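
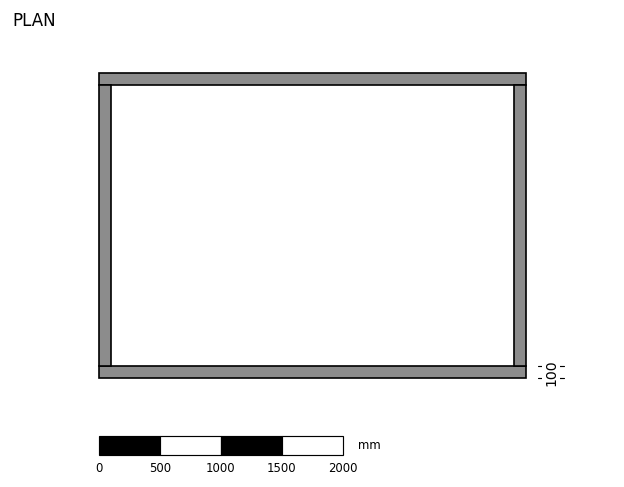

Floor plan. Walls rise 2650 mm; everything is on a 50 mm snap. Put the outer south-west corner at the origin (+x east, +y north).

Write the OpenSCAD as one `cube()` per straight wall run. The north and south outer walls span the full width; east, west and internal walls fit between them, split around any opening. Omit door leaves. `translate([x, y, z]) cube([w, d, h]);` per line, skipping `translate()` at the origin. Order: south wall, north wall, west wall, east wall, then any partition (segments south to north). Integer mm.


cube([3500, 100, 2650]);
translate([0, 2400, 0]) cube([3500, 100, 2650]);
translate([0, 100, 0]) cube([100, 2300, 2650]);
translate([3400, 100, 0]) cube([100, 2300, 2650]);


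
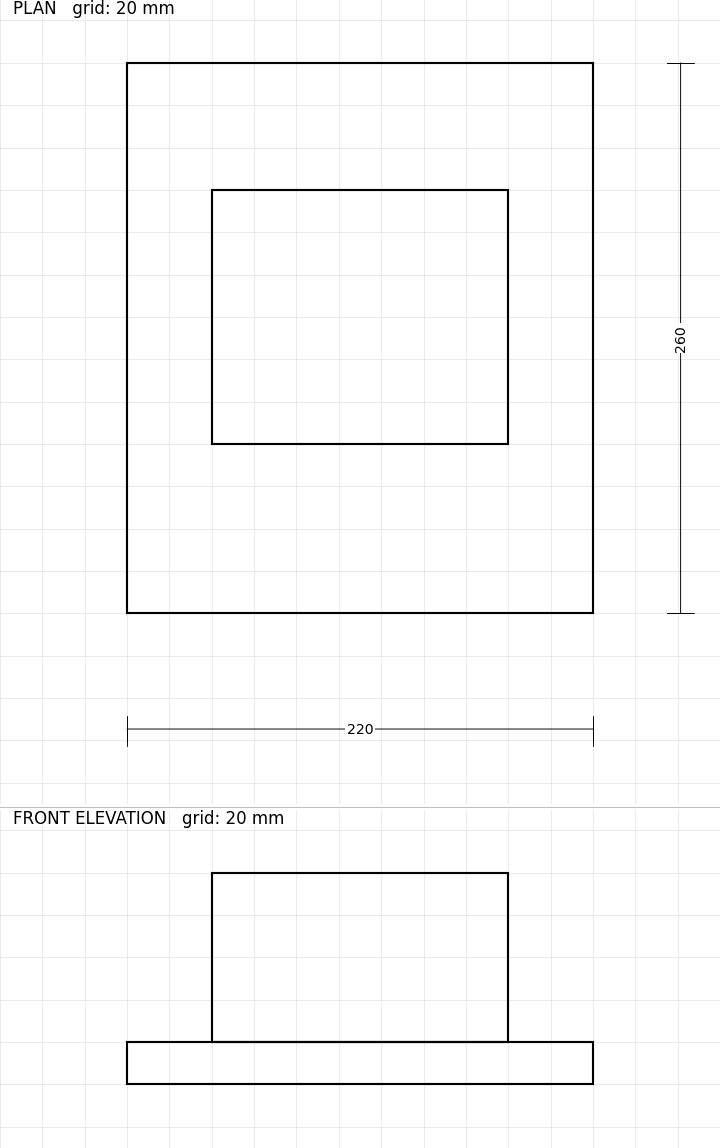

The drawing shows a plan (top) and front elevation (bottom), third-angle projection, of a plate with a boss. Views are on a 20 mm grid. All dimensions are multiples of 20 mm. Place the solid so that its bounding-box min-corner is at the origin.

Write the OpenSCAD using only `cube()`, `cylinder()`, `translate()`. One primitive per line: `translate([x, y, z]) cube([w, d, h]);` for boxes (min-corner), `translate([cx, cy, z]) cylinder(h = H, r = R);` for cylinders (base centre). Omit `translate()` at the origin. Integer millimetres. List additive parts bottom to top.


cube([220, 260, 20]);
translate([40, 80, 20]) cube([140, 120, 80]);


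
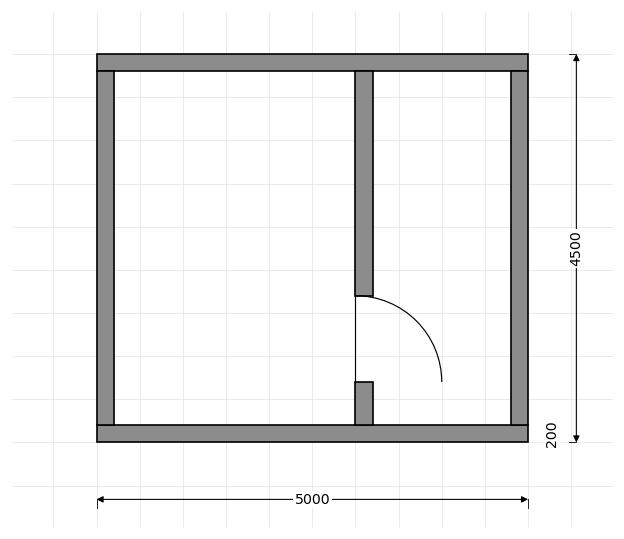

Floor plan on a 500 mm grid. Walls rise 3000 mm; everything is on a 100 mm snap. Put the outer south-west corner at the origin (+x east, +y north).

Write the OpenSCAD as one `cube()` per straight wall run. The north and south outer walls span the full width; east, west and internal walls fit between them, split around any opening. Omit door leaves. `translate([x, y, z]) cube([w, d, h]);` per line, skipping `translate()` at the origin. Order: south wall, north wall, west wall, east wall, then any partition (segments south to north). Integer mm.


cube([5000, 200, 3000]);
translate([0, 4300, 0]) cube([5000, 200, 3000]);
translate([0, 200, 0]) cube([200, 4100, 3000]);
translate([4800, 200, 0]) cube([200, 4100, 3000]);
translate([3000, 200, 0]) cube([200, 500, 3000]);
translate([3000, 1700, 0]) cube([200, 2600, 3000]);


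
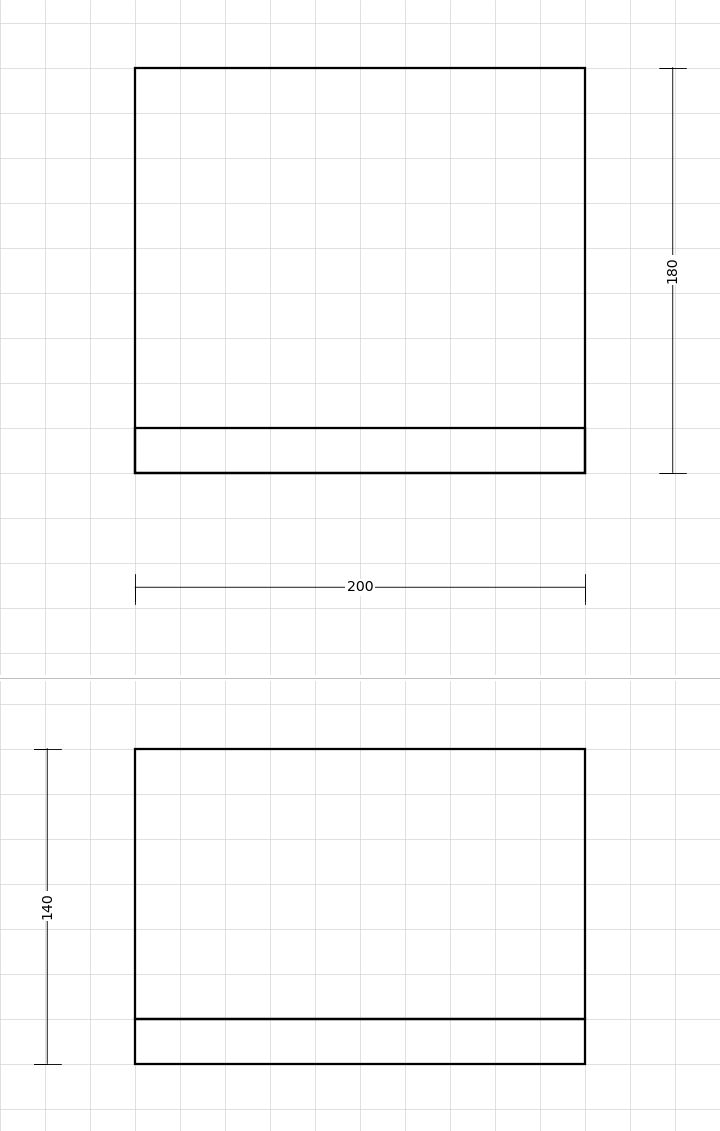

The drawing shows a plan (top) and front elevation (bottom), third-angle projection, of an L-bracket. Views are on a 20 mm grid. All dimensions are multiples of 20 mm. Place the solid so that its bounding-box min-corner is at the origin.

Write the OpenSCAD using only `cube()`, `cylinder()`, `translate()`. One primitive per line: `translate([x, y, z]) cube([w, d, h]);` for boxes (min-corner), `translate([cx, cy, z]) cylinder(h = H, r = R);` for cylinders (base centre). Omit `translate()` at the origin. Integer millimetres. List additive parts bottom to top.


cube([200, 180, 20]);
translate([0, 0, 20]) cube([200, 20, 120]);


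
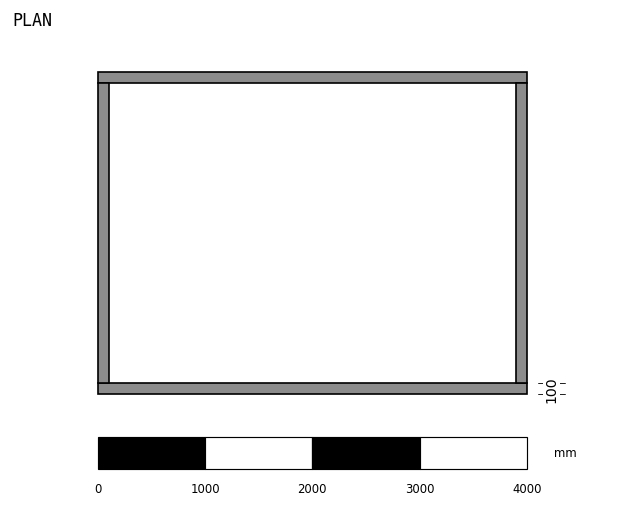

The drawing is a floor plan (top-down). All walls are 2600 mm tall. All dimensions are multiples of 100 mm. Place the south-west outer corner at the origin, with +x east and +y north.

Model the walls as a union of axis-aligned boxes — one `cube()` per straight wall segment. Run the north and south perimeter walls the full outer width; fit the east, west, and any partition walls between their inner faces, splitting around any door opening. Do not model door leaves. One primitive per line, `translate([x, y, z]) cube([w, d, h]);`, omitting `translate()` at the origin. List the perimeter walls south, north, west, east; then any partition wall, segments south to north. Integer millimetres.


cube([4000, 100, 2600]);
translate([0, 2900, 0]) cube([4000, 100, 2600]);
translate([0, 100, 0]) cube([100, 2800, 2600]);
translate([3900, 100, 0]) cube([100, 2800, 2600]);


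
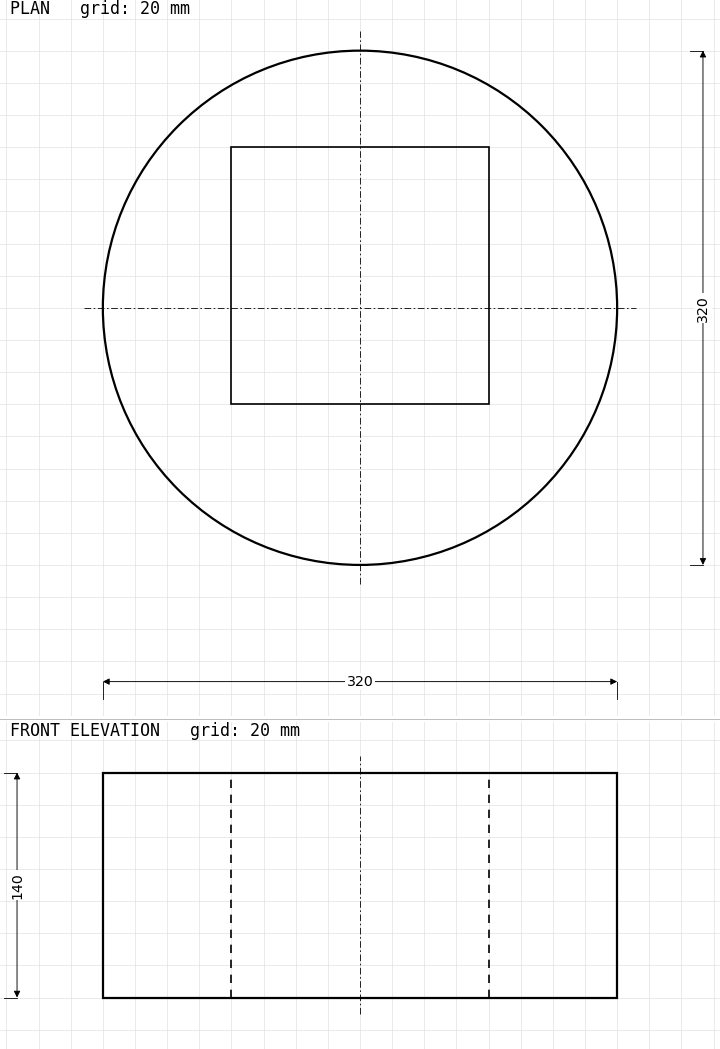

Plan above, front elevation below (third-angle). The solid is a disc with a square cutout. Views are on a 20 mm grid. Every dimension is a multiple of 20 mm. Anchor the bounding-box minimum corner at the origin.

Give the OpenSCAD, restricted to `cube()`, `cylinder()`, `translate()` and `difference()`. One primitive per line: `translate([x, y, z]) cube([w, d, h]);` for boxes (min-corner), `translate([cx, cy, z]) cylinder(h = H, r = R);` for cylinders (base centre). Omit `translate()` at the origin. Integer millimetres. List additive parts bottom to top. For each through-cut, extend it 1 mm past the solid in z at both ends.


difference() {
  translate([160, 160, 0]) cylinder(h = 140, r = 160);
  translate([80, 100, -1]) cube([160, 160, 142]);
}


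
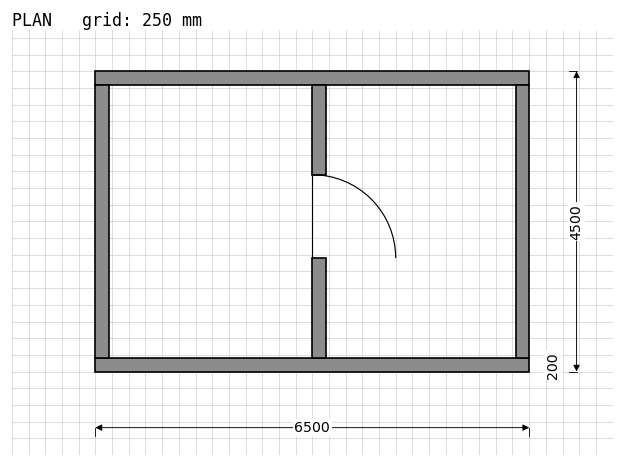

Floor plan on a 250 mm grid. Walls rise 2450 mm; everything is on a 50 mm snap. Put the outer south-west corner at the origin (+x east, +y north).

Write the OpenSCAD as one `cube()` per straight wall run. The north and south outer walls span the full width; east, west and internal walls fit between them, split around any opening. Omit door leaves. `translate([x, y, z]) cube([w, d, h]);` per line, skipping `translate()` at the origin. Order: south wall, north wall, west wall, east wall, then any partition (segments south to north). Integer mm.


cube([6500, 200, 2450]);
translate([0, 4300, 0]) cube([6500, 200, 2450]);
translate([0, 200, 0]) cube([200, 4100, 2450]);
translate([6300, 200, 0]) cube([200, 4100, 2450]);
translate([3250, 200, 0]) cube([200, 1500, 2450]);
translate([3250, 2950, 0]) cube([200, 1350, 2450]);


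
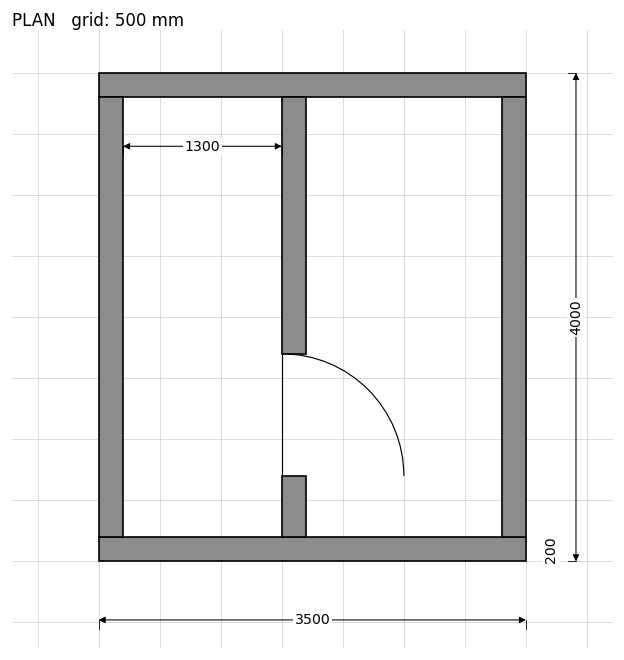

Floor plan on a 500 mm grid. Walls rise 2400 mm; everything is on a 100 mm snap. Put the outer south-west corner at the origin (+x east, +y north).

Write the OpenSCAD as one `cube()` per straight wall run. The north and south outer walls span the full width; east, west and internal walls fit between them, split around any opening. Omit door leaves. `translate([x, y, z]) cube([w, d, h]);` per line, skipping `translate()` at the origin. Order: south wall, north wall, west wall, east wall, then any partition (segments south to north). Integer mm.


cube([3500, 200, 2400]);
translate([0, 3800, 0]) cube([3500, 200, 2400]);
translate([0, 200, 0]) cube([200, 3600, 2400]);
translate([3300, 200, 0]) cube([200, 3600, 2400]);
translate([1500, 200, 0]) cube([200, 500, 2400]);
translate([1500, 1700, 0]) cube([200, 2100, 2400]);


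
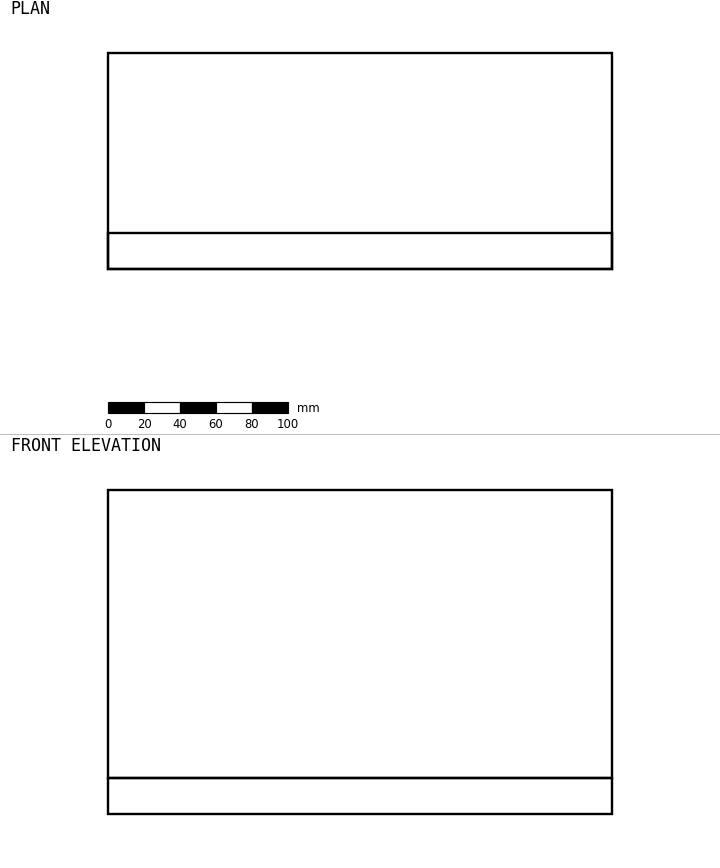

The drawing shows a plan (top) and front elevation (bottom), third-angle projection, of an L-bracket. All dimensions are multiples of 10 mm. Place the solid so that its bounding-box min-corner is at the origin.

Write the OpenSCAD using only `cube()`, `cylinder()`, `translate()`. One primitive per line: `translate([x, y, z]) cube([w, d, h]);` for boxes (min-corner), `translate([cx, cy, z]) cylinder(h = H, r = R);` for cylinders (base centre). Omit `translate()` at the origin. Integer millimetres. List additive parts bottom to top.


cube([280, 120, 20]);
translate([0, 0, 20]) cube([280, 20, 160]);


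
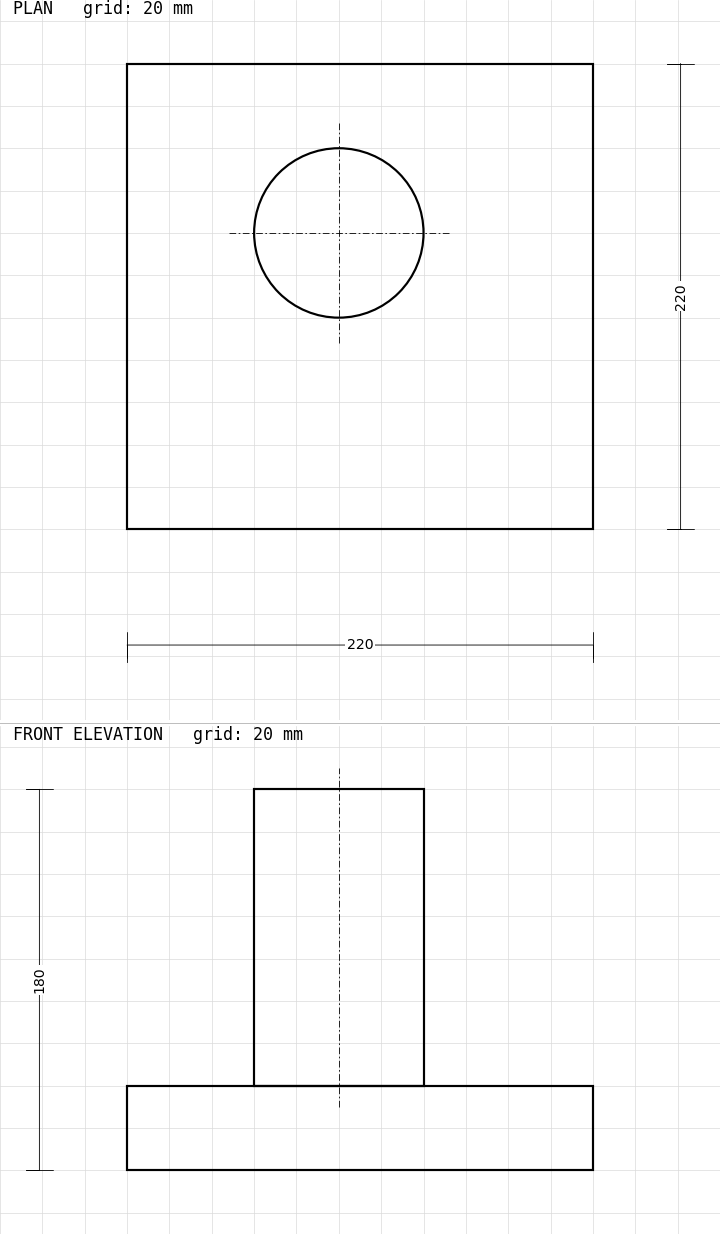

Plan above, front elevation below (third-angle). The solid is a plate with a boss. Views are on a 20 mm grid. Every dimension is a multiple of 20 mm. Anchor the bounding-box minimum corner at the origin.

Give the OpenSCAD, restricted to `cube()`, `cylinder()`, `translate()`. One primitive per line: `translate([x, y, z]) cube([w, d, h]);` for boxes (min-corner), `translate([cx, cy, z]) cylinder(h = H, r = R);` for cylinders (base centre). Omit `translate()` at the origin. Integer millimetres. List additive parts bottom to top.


cube([220, 220, 40]);
translate([100, 140, 40]) cylinder(h = 140, r = 40);


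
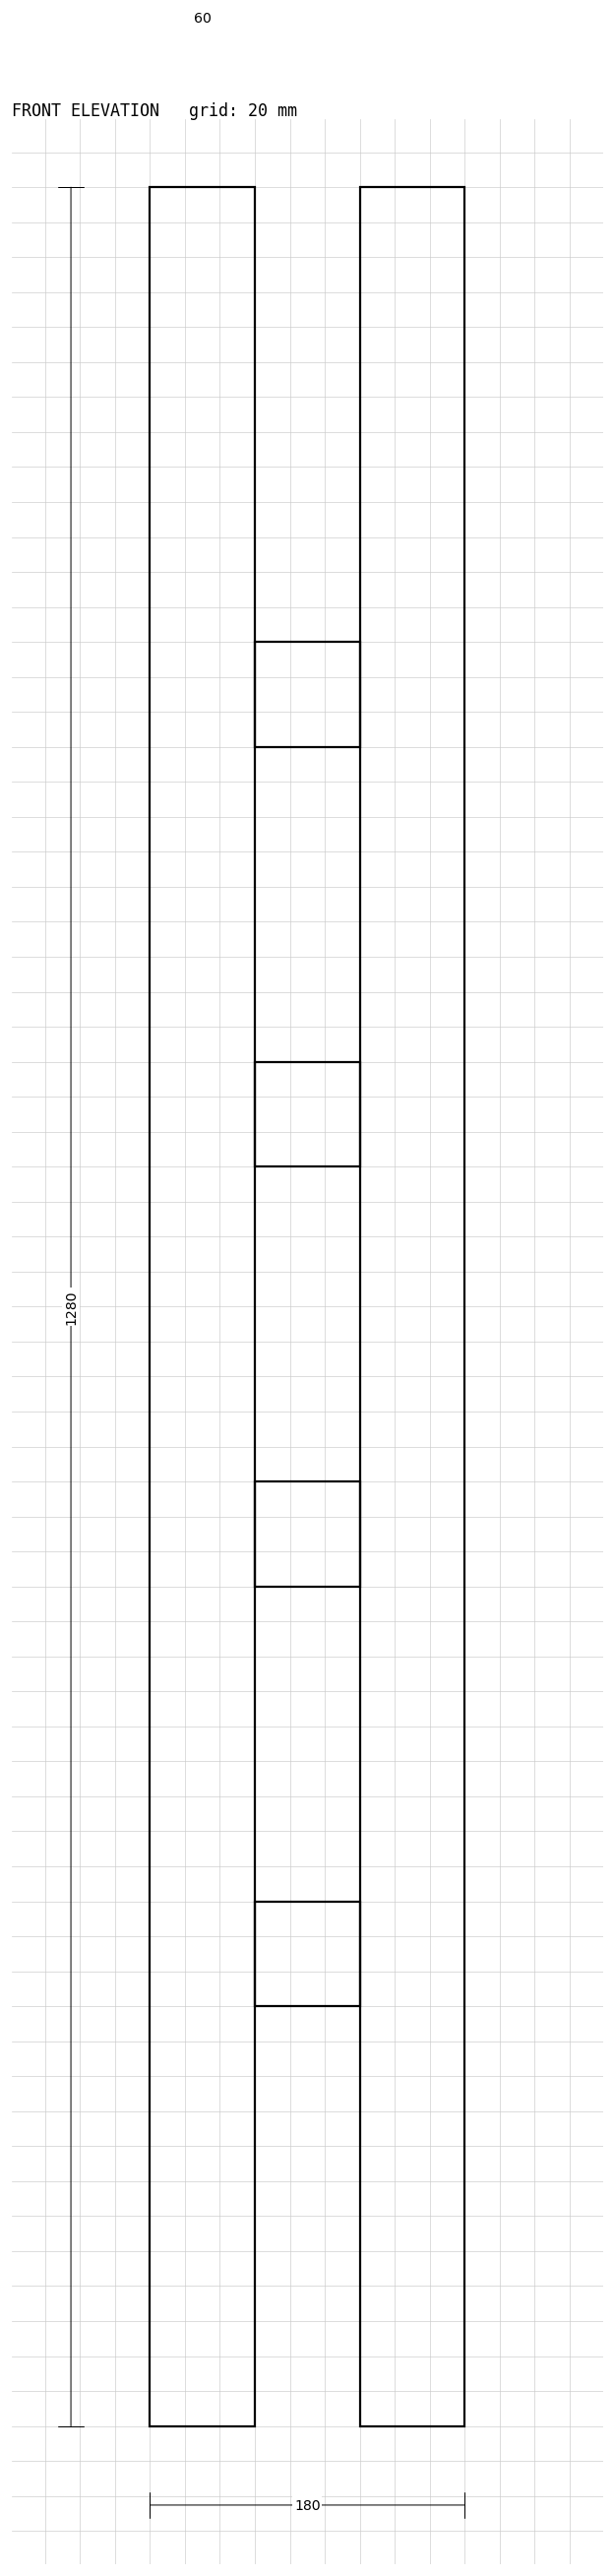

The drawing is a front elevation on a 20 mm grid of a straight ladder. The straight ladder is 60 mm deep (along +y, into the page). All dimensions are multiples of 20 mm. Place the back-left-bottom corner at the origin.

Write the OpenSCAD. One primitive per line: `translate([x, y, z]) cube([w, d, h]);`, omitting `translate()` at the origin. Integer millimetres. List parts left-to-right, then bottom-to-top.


cube([60, 60, 1280]);
translate([60, 0, 240]) cube([60, 60, 60]);
translate([60, 0, 480]) cube([60, 60, 60]);
translate([60, 0, 720]) cube([60, 60, 60]);
translate([60, 0, 960]) cube([60, 60, 60]);
translate([120, 0, 0]) cube([60, 60, 1280]);


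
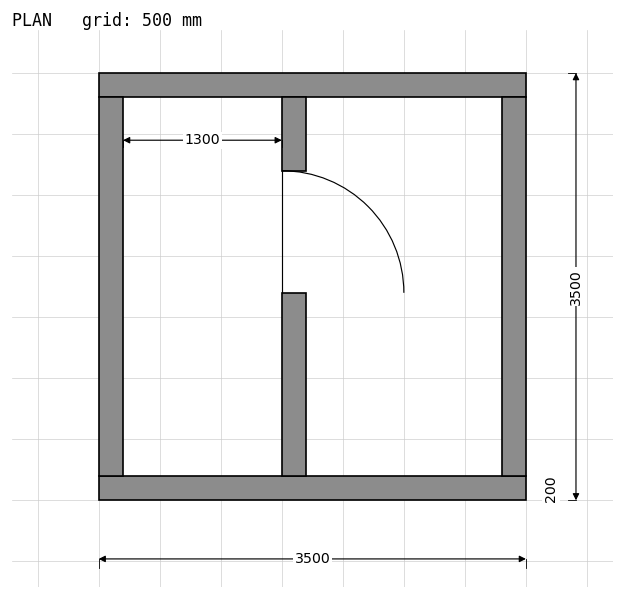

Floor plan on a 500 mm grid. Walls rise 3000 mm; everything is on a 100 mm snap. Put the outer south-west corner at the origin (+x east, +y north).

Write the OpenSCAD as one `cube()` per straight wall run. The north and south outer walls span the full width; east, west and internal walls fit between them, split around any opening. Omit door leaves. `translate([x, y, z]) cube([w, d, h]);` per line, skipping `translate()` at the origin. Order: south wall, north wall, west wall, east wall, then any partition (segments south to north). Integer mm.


cube([3500, 200, 3000]);
translate([0, 3300, 0]) cube([3500, 200, 3000]);
translate([0, 200, 0]) cube([200, 3100, 3000]);
translate([3300, 200, 0]) cube([200, 3100, 3000]);
translate([1500, 200, 0]) cube([200, 1500, 3000]);
translate([1500, 2700, 0]) cube([200, 600, 3000]);


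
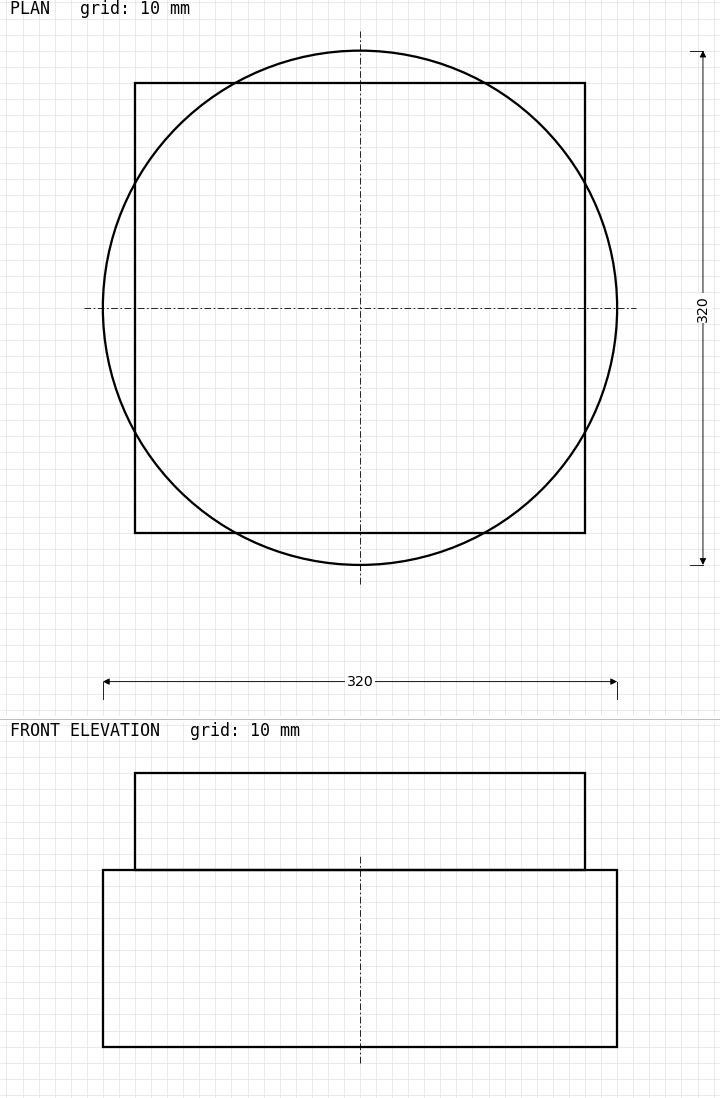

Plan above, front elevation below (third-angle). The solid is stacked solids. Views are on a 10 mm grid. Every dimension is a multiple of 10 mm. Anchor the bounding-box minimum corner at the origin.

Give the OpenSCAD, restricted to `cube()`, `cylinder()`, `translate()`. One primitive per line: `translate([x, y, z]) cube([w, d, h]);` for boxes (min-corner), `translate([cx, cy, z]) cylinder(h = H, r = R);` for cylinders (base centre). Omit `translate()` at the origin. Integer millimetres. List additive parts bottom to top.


translate([160, 160, 0]) cylinder(h = 110, r = 160);
translate([20, 20, 110]) cube([280, 280, 60]);


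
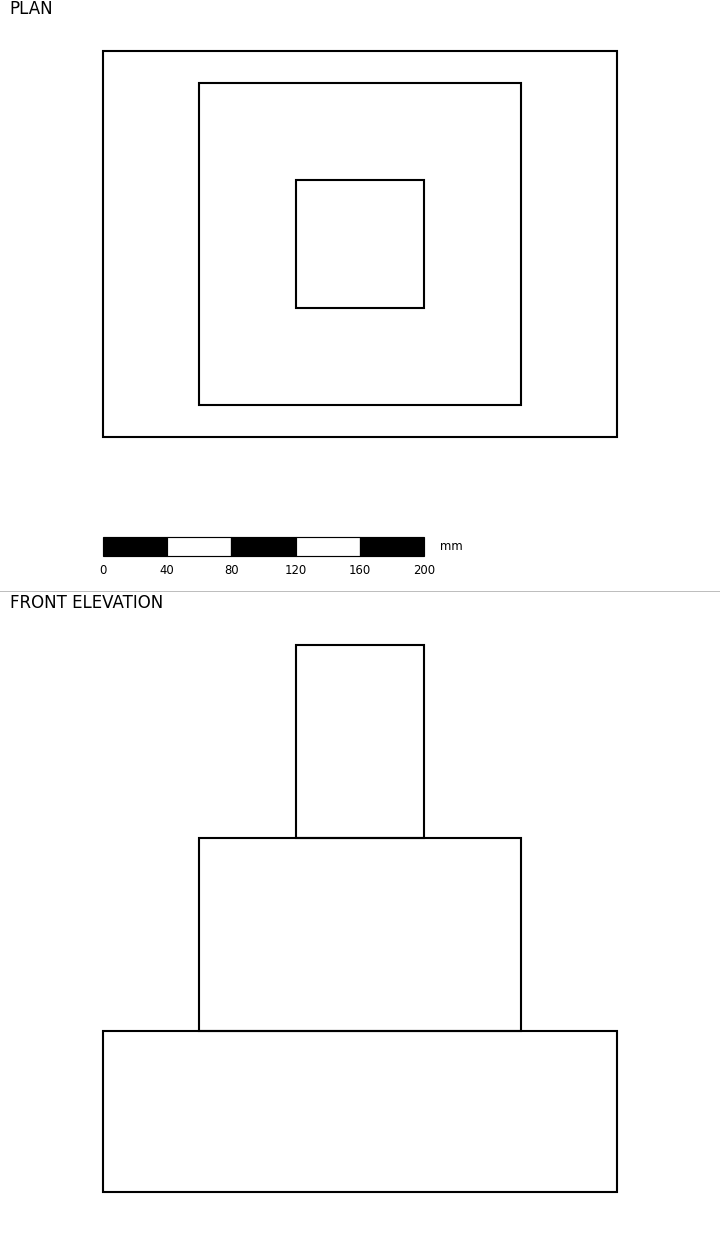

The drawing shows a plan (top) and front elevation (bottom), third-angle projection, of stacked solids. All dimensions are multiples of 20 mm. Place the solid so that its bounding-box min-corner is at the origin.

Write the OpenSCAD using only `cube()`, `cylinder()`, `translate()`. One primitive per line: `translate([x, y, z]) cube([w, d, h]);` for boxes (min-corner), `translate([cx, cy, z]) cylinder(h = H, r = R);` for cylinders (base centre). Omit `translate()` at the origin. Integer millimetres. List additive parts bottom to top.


cube([320, 240, 100]);
translate([60, 20, 100]) cube([200, 200, 120]);
translate([120, 80, 220]) cube([80, 80, 120]);


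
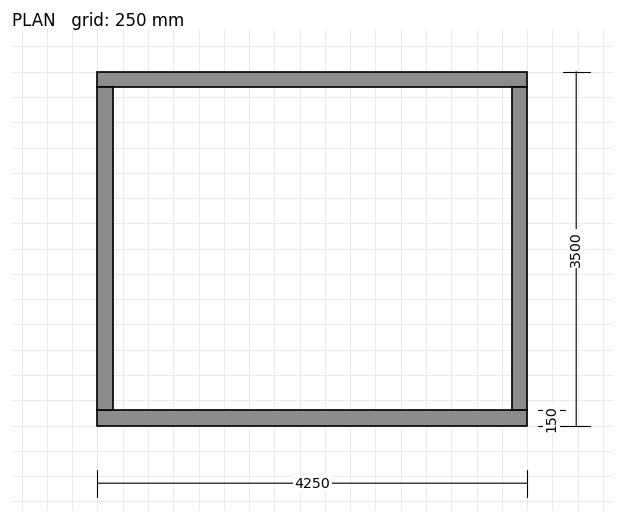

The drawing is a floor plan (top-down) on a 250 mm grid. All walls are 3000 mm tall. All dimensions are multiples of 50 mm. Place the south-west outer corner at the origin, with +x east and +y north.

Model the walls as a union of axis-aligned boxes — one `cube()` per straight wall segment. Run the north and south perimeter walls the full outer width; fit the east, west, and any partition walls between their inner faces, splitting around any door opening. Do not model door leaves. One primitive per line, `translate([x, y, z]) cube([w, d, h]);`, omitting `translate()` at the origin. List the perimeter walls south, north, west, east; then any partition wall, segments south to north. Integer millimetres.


cube([4250, 150, 3000]);
translate([0, 3350, 0]) cube([4250, 150, 3000]);
translate([0, 150, 0]) cube([150, 3200, 3000]);
translate([4100, 150, 0]) cube([150, 3200, 3000]);


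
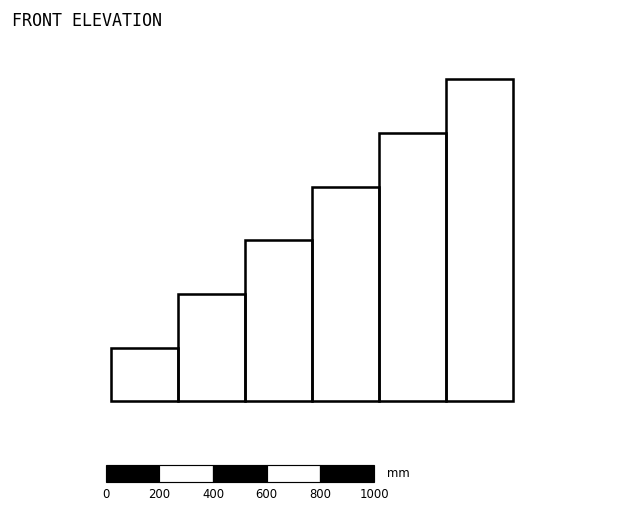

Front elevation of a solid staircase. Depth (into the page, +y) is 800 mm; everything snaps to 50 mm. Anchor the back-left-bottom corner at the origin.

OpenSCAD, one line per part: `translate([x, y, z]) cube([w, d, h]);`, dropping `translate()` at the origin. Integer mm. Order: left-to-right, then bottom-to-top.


cube([250, 800, 200]);
translate([250, 0, 0]) cube([250, 800, 400]);
translate([500, 0, 0]) cube([250, 800, 600]);
translate([750, 0, 0]) cube([250, 800, 800]);
translate([1000, 0, 0]) cube([250, 800, 1000]);
translate([1250, 0, 0]) cube([250, 800, 1200]);


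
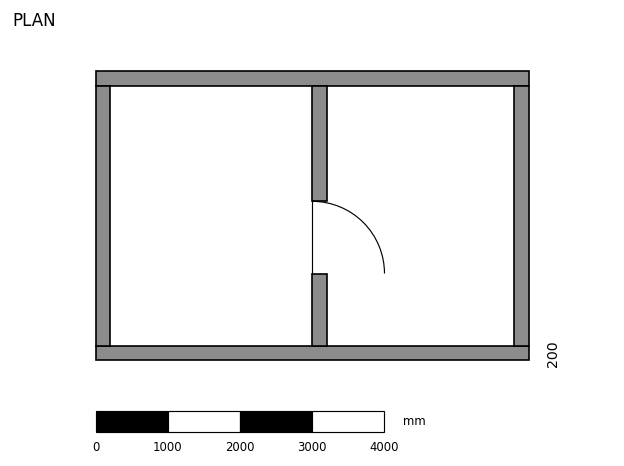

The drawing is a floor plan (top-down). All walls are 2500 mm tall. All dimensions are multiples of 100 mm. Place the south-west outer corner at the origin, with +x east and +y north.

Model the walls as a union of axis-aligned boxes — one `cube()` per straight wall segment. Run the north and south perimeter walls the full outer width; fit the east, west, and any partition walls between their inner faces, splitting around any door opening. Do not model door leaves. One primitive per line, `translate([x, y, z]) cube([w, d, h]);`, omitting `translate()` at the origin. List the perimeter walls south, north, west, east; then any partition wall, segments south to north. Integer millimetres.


cube([6000, 200, 2500]);
translate([0, 3800, 0]) cube([6000, 200, 2500]);
translate([0, 200, 0]) cube([200, 3600, 2500]);
translate([5800, 200, 0]) cube([200, 3600, 2500]);
translate([3000, 200, 0]) cube([200, 1000, 2500]);
translate([3000, 2200, 0]) cube([200, 1600, 2500]);


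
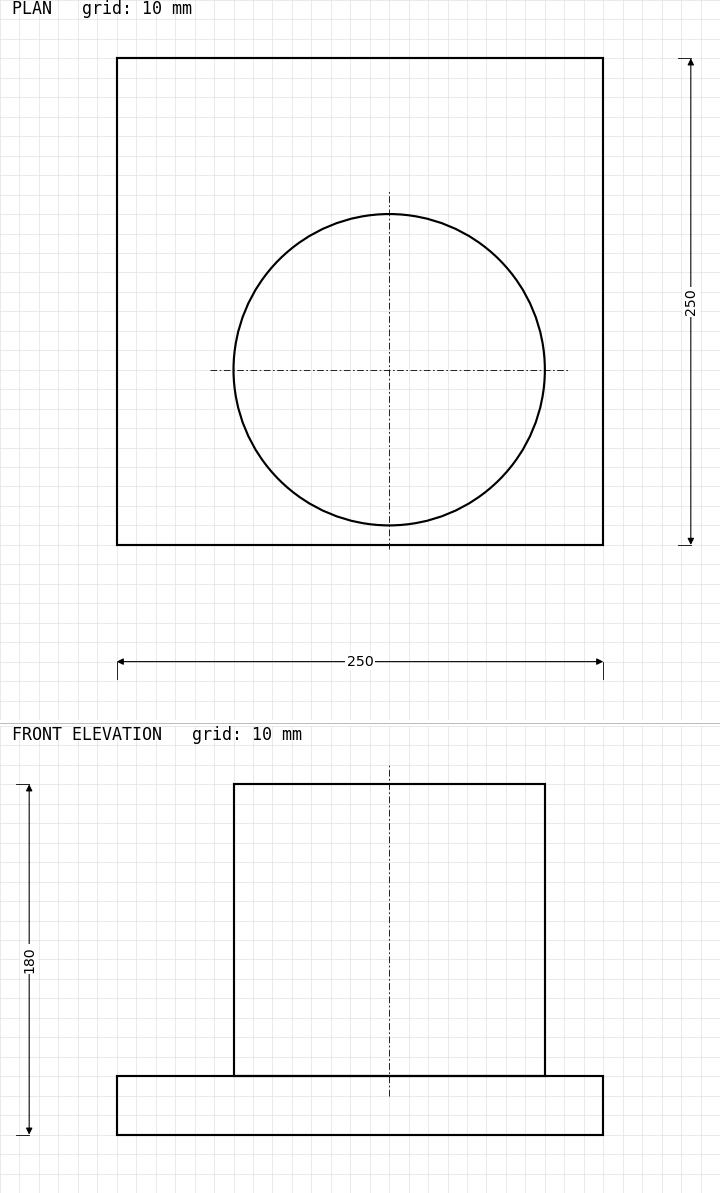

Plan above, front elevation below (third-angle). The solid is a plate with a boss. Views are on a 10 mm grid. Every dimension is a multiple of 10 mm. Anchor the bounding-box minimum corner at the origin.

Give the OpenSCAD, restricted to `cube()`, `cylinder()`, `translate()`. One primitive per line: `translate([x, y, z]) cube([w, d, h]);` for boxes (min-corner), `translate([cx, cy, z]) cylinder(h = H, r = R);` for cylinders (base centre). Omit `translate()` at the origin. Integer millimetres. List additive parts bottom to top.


cube([250, 250, 30]);
translate([140, 90, 30]) cylinder(h = 150, r = 80);


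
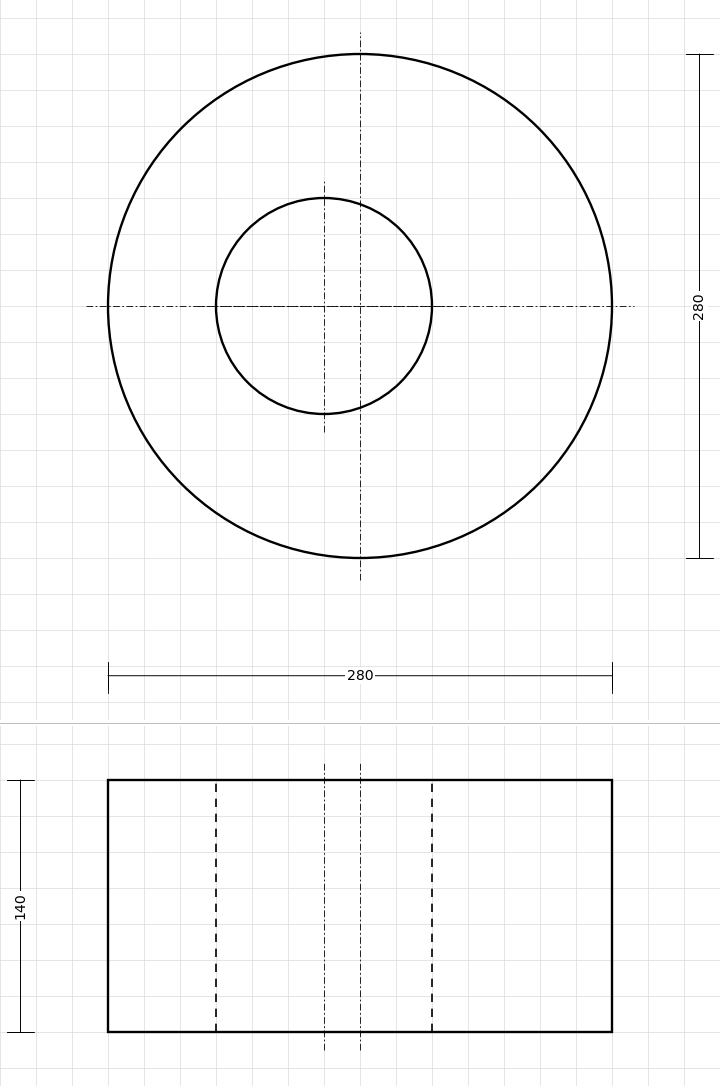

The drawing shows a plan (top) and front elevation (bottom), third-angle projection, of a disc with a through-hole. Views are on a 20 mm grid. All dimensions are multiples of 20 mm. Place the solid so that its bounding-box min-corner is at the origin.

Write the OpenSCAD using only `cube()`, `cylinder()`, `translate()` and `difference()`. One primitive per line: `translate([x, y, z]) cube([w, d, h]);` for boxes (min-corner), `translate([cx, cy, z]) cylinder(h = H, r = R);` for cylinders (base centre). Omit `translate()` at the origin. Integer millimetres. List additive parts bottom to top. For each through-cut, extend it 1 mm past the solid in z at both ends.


difference() {
  translate([140, 140, 0]) cylinder(h = 140, r = 140);
  translate([120, 140, -1]) cylinder(h = 142, r = 60);
}


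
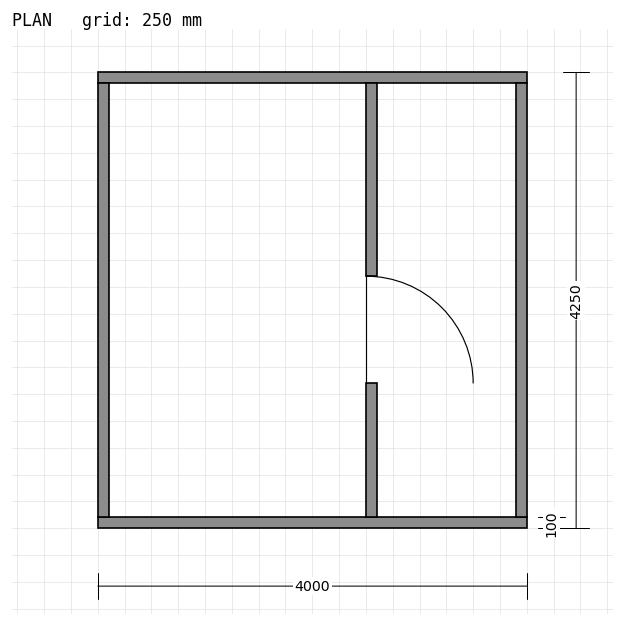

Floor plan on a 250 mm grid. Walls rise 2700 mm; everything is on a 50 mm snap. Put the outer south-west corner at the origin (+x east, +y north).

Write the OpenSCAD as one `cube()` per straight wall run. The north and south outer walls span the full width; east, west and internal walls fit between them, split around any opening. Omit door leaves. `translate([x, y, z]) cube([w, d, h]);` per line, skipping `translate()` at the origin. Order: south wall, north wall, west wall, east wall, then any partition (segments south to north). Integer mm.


cube([4000, 100, 2700]);
translate([0, 4150, 0]) cube([4000, 100, 2700]);
translate([0, 100, 0]) cube([100, 4050, 2700]);
translate([3900, 100, 0]) cube([100, 4050, 2700]);
translate([2500, 100, 0]) cube([100, 1250, 2700]);
translate([2500, 2350, 0]) cube([100, 1800, 2700]);


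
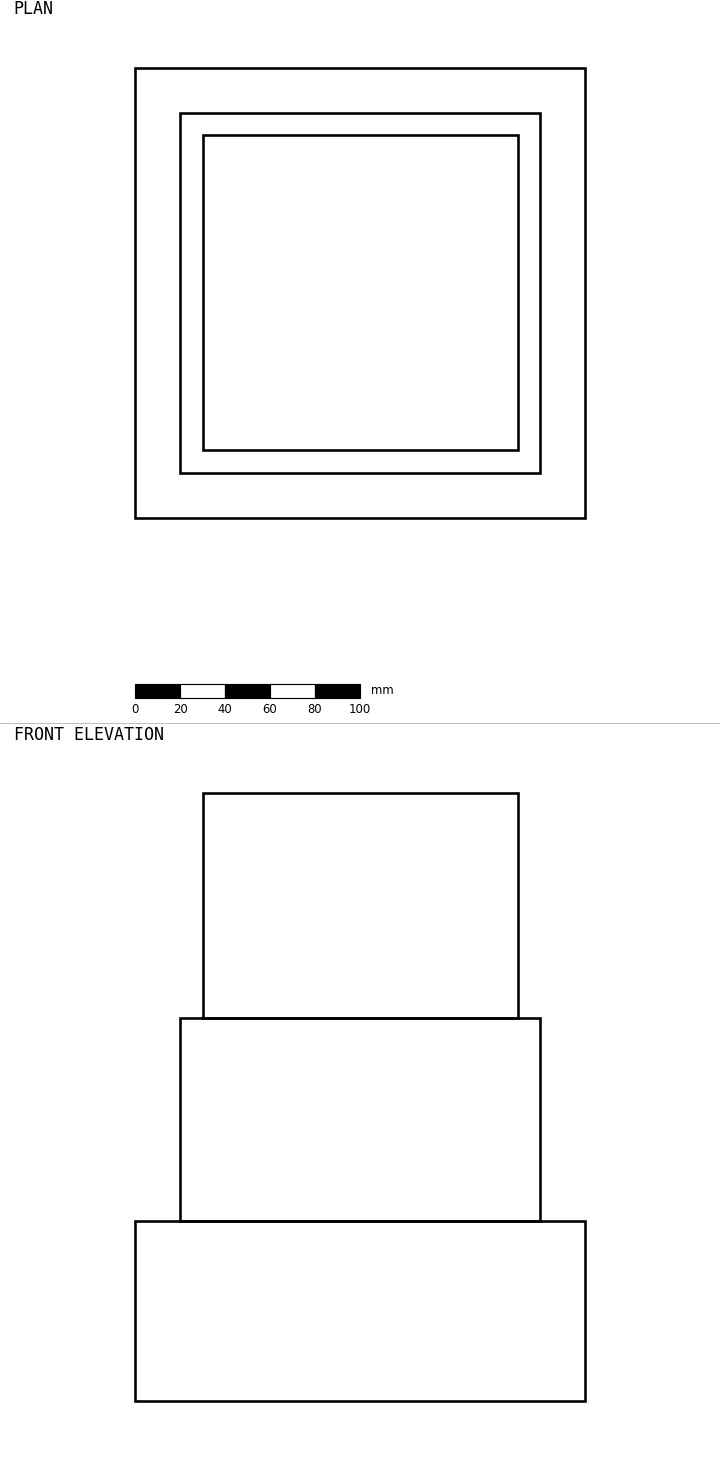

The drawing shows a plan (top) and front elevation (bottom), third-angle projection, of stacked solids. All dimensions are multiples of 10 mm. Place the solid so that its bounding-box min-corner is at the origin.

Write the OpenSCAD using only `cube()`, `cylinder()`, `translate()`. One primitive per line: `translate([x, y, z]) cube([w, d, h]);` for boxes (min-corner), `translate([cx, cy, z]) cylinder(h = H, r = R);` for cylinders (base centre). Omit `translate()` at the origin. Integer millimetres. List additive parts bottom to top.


cube([200, 200, 80]);
translate([20, 20, 80]) cube([160, 160, 90]);
translate([30, 30, 170]) cube([140, 140, 100]);


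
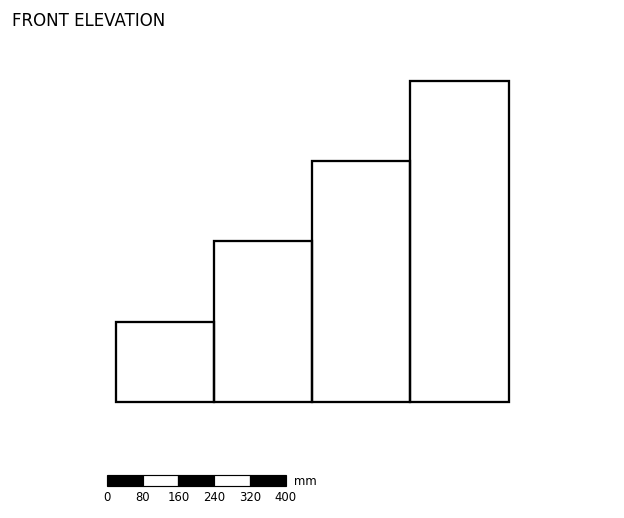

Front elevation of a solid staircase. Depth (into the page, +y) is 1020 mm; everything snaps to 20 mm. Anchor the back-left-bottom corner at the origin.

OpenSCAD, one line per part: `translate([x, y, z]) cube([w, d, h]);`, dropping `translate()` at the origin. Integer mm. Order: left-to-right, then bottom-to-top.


cube([220, 1020, 180]);
translate([220, 0, 0]) cube([220, 1020, 360]);
translate([440, 0, 0]) cube([220, 1020, 540]);
translate([660, 0, 0]) cube([220, 1020, 720]);


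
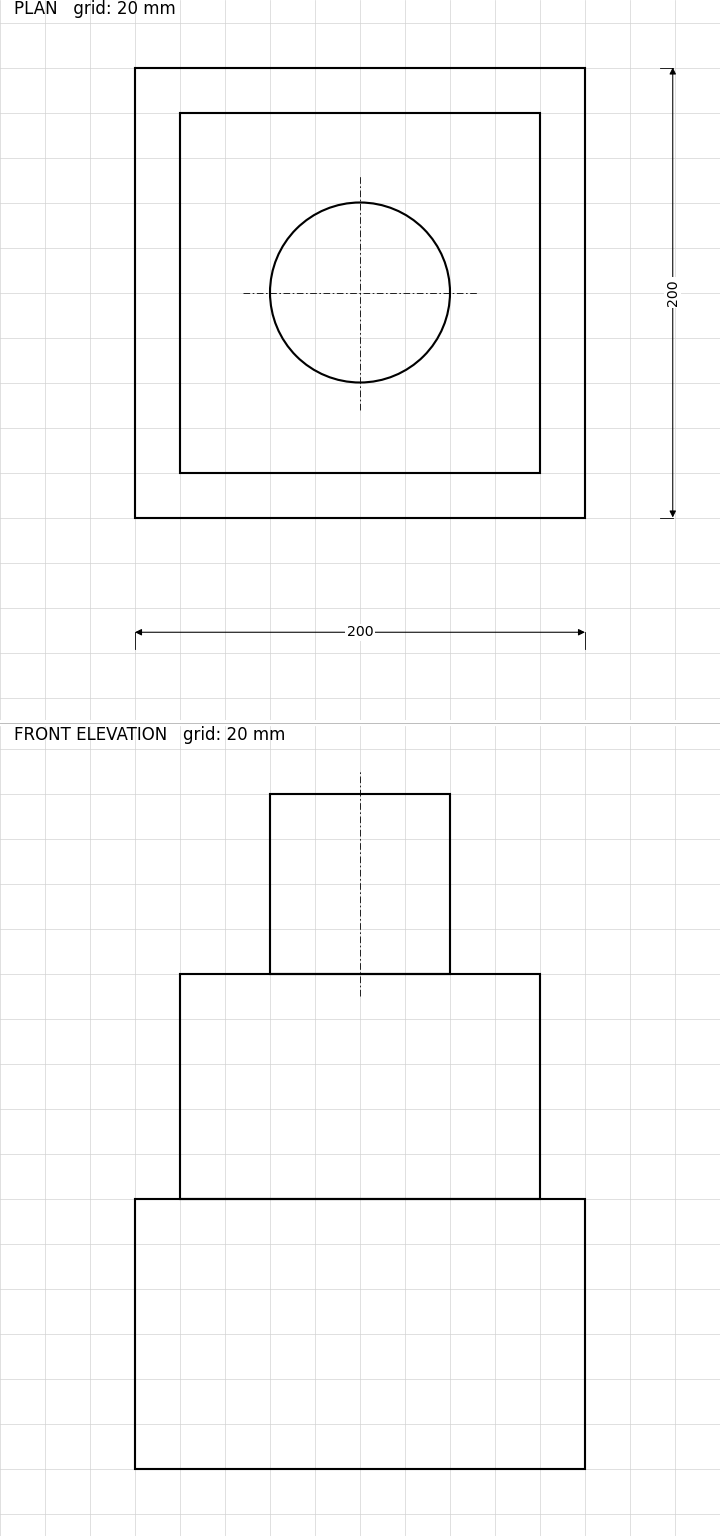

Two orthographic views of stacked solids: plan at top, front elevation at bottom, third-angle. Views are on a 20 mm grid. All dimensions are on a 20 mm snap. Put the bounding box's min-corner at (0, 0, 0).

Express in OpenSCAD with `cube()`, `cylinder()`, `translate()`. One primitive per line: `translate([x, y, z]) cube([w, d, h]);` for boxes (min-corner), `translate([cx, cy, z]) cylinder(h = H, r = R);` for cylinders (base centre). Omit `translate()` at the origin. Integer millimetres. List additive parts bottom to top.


cube([200, 200, 120]);
translate([20, 20, 120]) cube([160, 160, 100]);
translate([100, 100, 220]) cylinder(h = 80, r = 40);


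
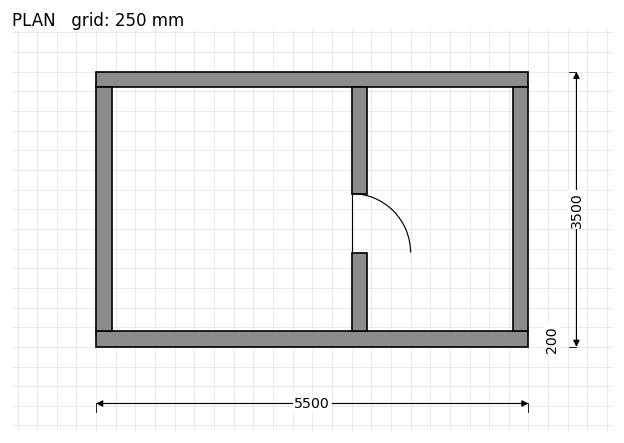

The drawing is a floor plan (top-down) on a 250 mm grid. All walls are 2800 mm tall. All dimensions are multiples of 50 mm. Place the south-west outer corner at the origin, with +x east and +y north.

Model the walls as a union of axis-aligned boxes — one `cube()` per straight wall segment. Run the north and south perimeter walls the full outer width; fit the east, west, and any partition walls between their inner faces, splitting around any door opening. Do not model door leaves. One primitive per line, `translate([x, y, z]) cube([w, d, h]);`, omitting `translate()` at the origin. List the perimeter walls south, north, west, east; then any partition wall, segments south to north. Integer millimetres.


cube([5500, 200, 2800]);
translate([0, 3300, 0]) cube([5500, 200, 2800]);
translate([0, 200, 0]) cube([200, 3100, 2800]);
translate([5300, 200, 0]) cube([200, 3100, 2800]);
translate([3250, 200, 0]) cube([200, 1000, 2800]);
translate([3250, 1950, 0]) cube([200, 1350, 2800]);


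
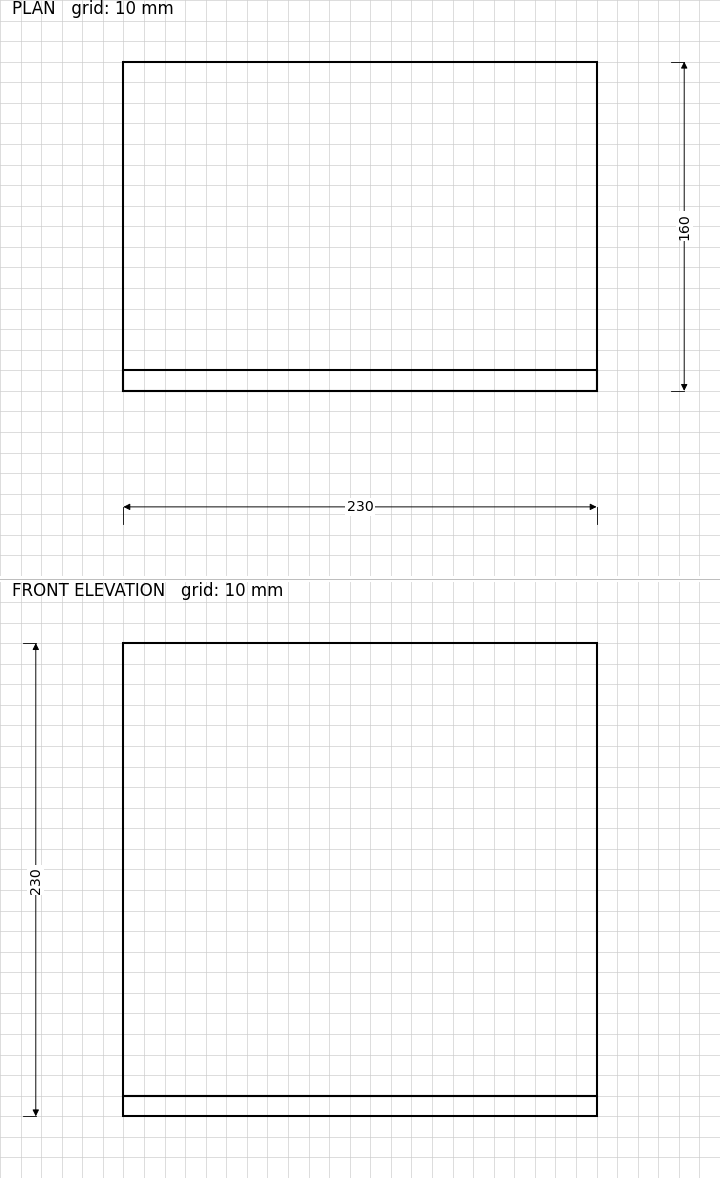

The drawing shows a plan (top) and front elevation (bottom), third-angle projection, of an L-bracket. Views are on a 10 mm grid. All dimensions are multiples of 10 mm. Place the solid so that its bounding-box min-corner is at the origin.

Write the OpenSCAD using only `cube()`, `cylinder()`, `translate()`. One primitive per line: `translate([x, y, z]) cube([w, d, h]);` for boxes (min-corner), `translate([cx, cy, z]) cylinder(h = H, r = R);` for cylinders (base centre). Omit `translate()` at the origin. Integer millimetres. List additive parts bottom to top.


cube([230, 160, 10]);
translate([0, 0, 10]) cube([230, 10, 220]);


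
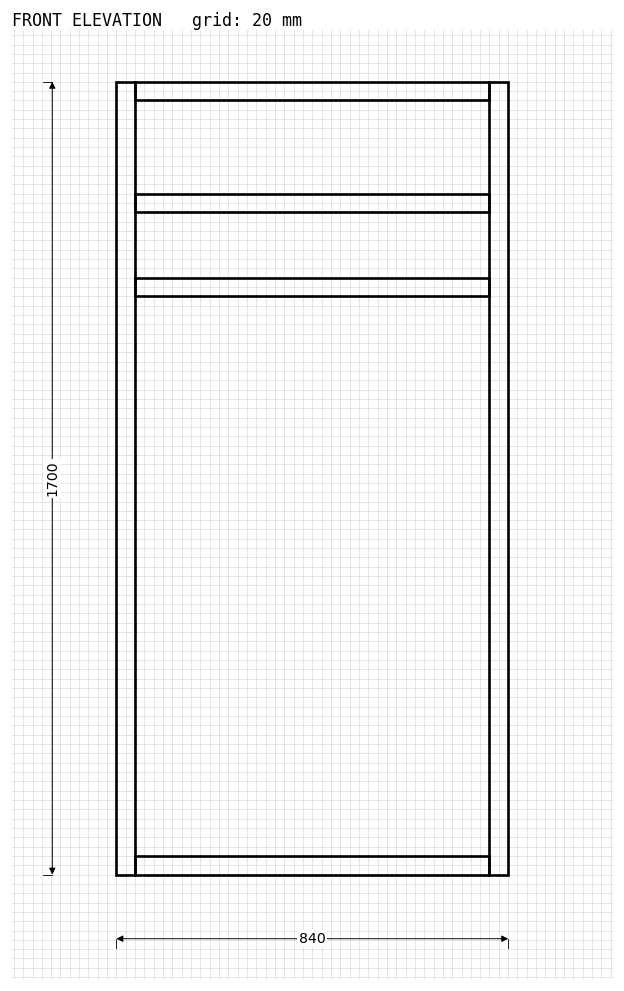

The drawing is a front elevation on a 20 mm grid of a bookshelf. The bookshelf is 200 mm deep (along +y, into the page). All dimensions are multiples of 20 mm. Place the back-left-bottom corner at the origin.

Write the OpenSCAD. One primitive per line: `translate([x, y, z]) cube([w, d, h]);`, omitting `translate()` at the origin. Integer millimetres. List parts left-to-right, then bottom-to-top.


cube([40, 200, 1700]);
translate([40, 0, 0]) cube([760, 200, 40]);
translate([40, 0, 1240]) cube([760, 200, 40]);
translate([40, 0, 1420]) cube([760, 200, 40]);
translate([40, 0, 1660]) cube([760, 200, 40]);
translate([800, 0, 0]) cube([40, 200, 1700]);


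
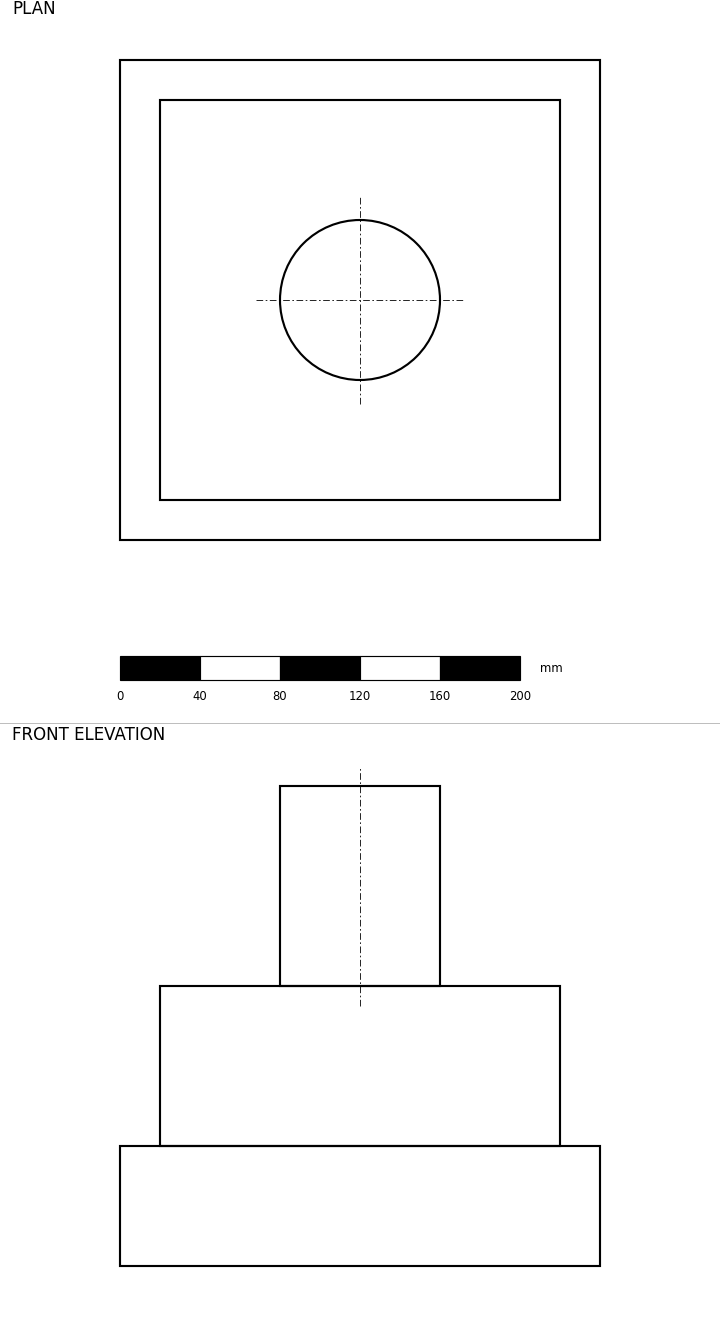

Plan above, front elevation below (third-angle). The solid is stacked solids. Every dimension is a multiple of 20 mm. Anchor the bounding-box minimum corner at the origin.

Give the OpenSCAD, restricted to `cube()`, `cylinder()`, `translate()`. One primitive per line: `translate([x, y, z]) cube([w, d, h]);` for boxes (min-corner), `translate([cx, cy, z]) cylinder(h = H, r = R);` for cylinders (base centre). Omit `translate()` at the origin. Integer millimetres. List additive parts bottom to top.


cube([240, 240, 60]);
translate([20, 20, 60]) cube([200, 200, 80]);
translate([120, 120, 140]) cylinder(h = 100, r = 40);


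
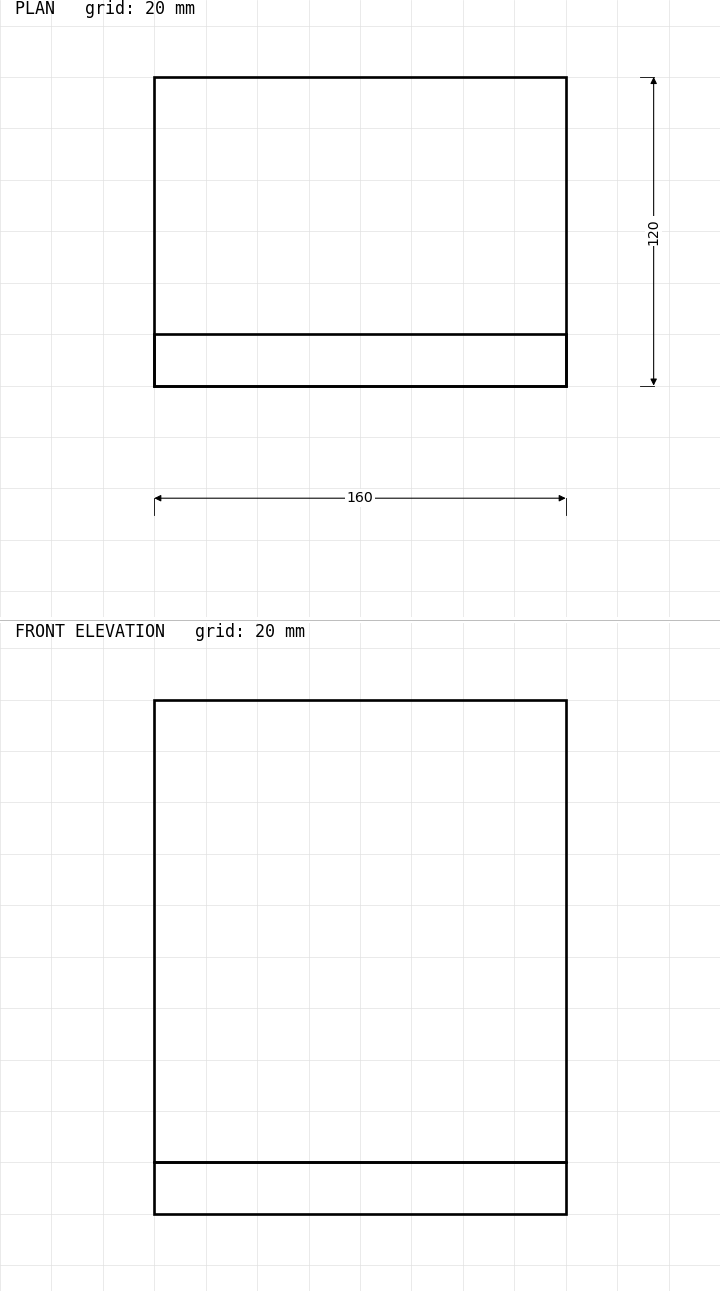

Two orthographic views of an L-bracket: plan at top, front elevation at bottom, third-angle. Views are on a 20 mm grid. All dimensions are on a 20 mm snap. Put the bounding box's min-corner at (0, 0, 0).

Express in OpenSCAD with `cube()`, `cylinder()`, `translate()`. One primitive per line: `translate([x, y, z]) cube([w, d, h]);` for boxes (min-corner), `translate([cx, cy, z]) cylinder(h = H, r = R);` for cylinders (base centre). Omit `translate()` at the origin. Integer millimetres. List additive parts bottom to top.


cube([160, 120, 20]);
translate([0, 0, 20]) cube([160, 20, 180]);


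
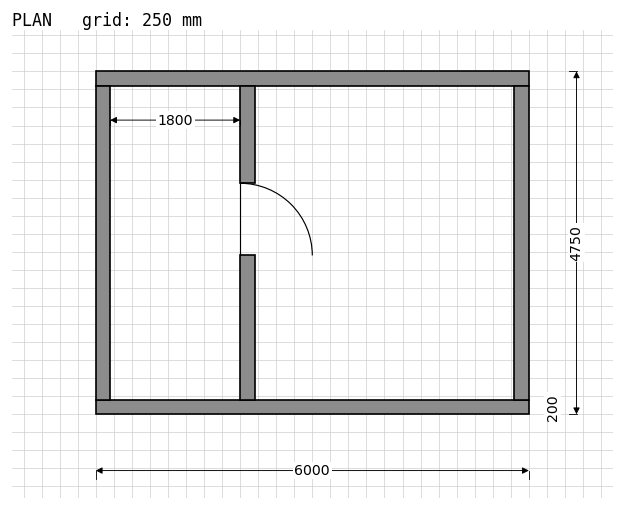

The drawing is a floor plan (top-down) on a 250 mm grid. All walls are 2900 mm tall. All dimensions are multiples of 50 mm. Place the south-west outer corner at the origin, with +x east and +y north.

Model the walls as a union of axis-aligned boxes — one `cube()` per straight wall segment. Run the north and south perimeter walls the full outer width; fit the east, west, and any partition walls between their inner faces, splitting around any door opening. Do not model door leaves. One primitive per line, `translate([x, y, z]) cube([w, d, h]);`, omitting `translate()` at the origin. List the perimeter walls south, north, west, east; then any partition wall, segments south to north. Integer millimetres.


cube([6000, 200, 2900]);
translate([0, 4550, 0]) cube([6000, 200, 2900]);
translate([0, 200, 0]) cube([200, 4350, 2900]);
translate([5800, 200, 0]) cube([200, 4350, 2900]);
translate([2000, 200, 0]) cube([200, 2000, 2900]);
translate([2000, 3200, 0]) cube([200, 1350, 2900]);


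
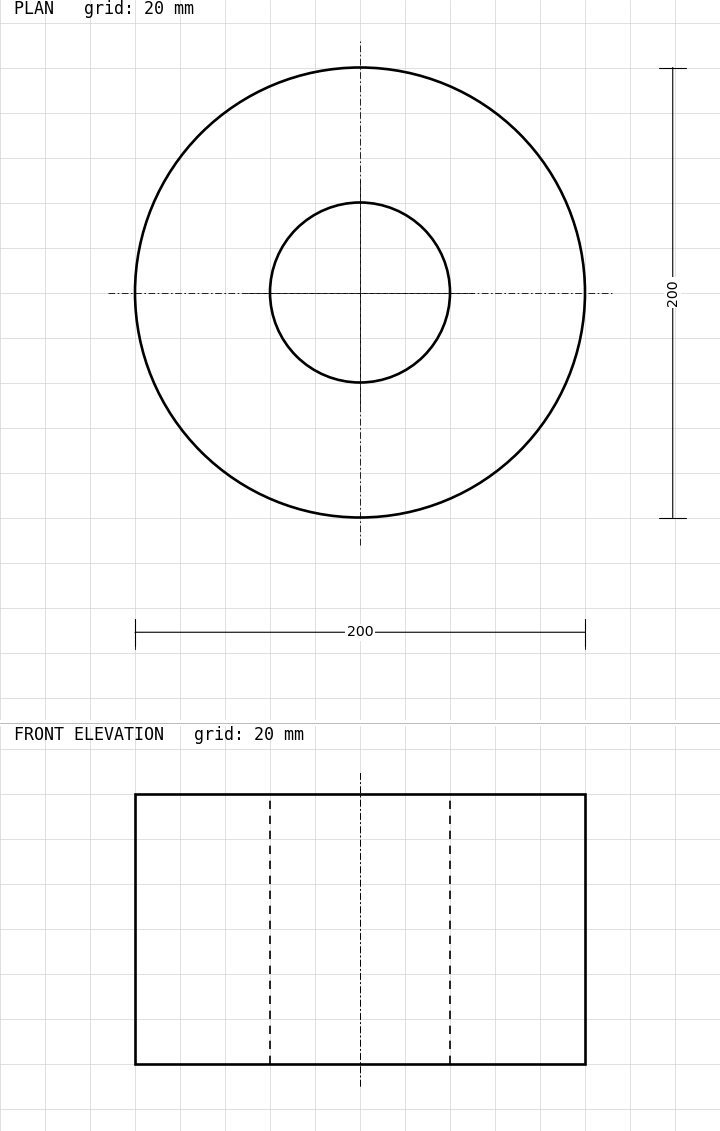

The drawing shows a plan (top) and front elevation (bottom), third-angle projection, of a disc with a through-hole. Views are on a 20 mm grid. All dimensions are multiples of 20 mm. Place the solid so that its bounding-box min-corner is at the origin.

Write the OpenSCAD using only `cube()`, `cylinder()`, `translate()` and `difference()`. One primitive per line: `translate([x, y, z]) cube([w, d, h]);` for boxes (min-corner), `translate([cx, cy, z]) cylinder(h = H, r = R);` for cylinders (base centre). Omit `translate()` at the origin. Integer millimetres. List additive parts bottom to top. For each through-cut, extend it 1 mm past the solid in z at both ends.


difference() {
  translate([100, 100, 0]) cylinder(h = 120, r = 100);
  translate([100, 100, -1]) cylinder(h = 122, r = 40);
}


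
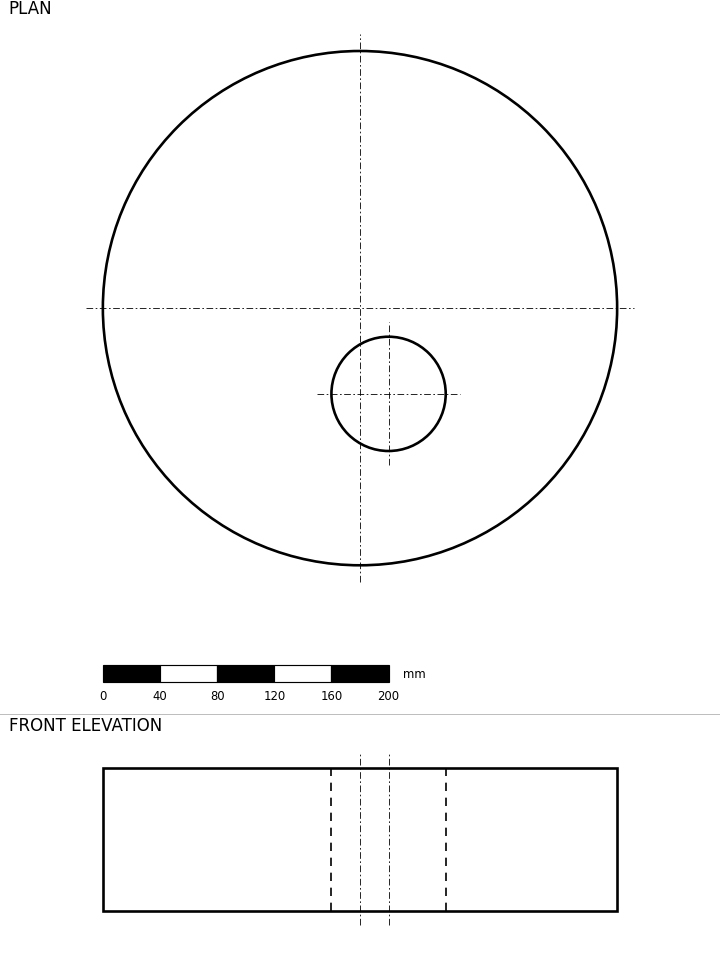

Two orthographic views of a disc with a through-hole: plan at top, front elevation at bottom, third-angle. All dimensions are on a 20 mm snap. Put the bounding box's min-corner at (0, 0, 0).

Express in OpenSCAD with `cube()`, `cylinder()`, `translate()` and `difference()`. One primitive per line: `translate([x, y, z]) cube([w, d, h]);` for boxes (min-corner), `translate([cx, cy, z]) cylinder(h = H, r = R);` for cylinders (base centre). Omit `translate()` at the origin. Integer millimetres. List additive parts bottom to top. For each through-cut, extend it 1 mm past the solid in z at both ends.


difference() {
  translate([180, 180, 0]) cylinder(h = 100, r = 180);
  translate([200, 120, -1]) cylinder(h = 102, r = 40);
}


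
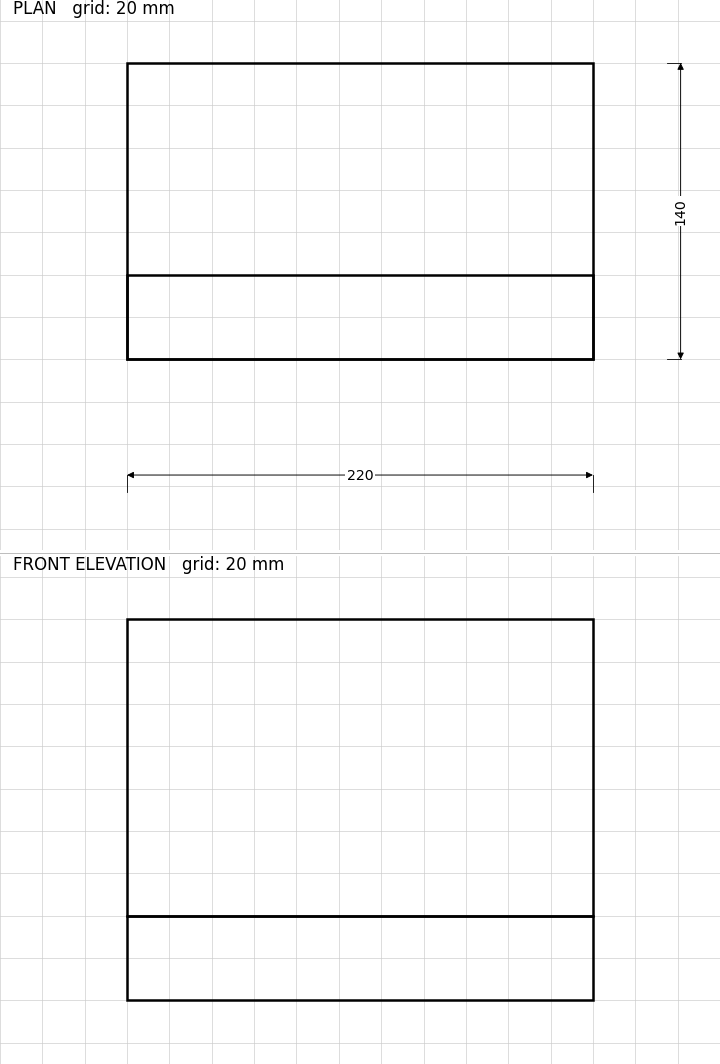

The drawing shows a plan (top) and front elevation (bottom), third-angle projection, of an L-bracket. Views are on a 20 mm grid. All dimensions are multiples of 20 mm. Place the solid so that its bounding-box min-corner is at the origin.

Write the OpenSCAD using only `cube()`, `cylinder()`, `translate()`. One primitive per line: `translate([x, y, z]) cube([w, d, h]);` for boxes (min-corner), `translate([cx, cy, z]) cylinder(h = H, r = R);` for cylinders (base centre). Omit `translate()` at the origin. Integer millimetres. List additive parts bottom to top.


cube([220, 140, 40]);
translate([0, 0, 40]) cube([220, 40, 140]);


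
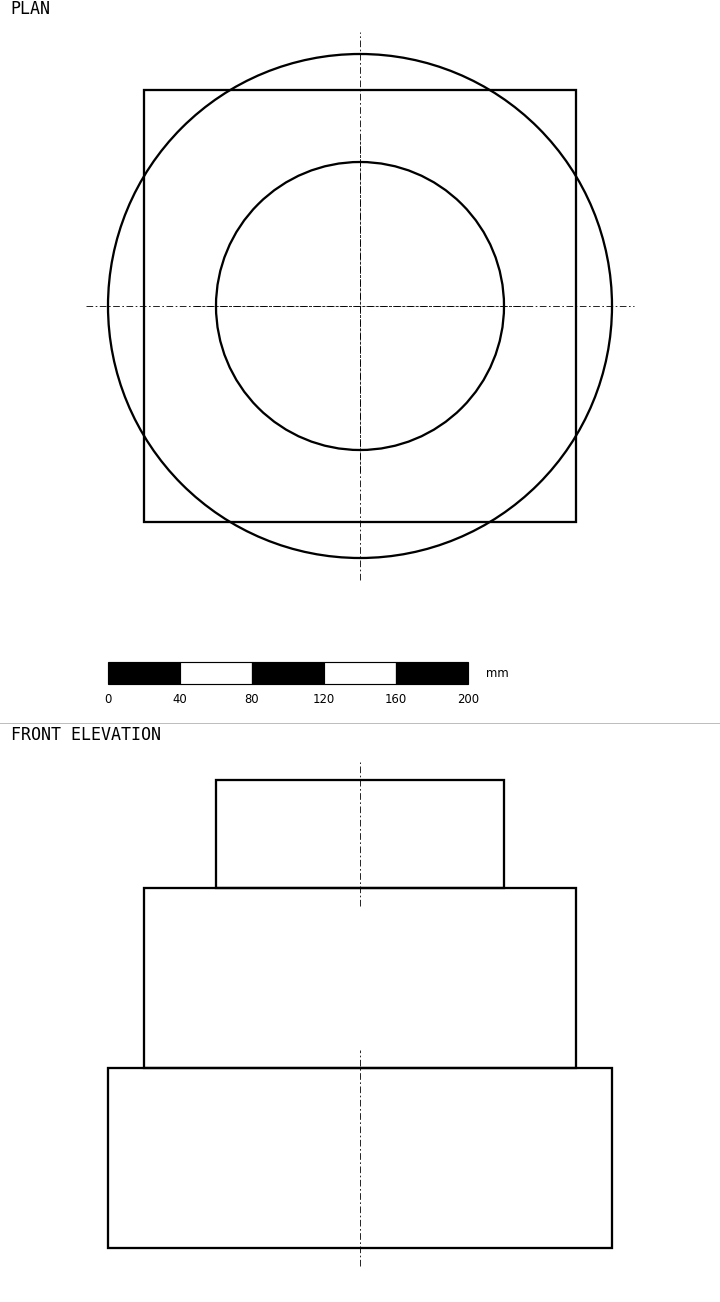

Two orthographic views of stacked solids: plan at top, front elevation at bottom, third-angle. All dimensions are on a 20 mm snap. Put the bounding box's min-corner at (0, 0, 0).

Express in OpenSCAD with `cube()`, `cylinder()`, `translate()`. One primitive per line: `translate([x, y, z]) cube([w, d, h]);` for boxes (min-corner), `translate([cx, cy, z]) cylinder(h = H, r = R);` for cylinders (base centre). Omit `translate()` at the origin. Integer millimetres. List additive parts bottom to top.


translate([140, 140, 0]) cylinder(h = 100, r = 140);
translate([20, 20, 100]) cube([240, 240, 100]);
translate([140, 140, 200]) cylinder(h = 60, r = 80);


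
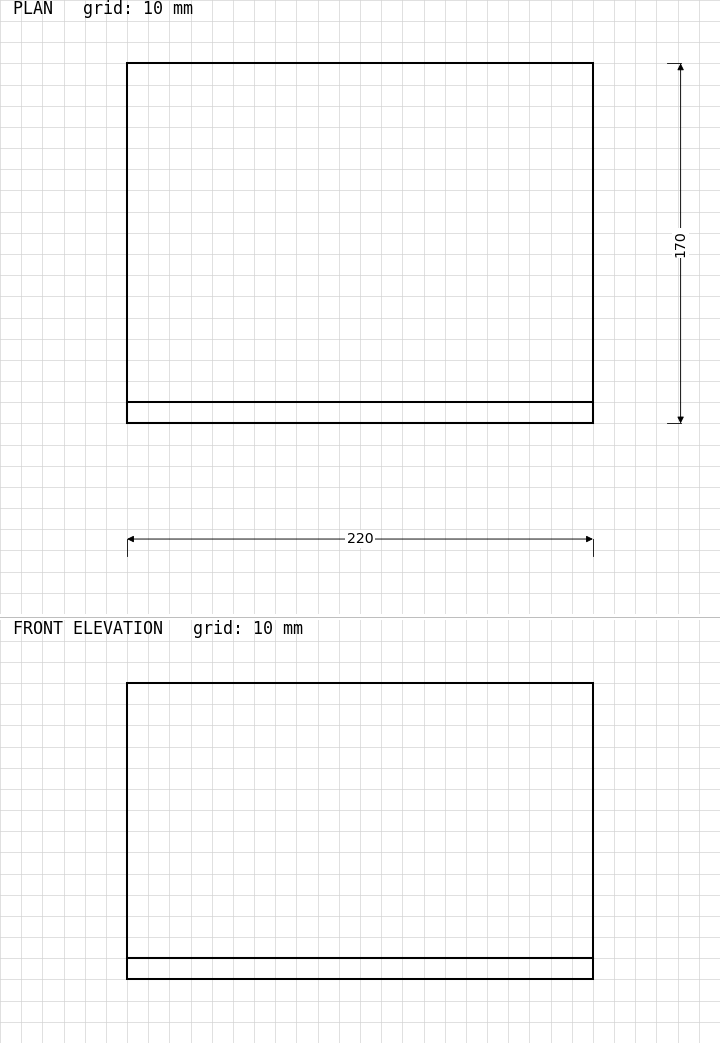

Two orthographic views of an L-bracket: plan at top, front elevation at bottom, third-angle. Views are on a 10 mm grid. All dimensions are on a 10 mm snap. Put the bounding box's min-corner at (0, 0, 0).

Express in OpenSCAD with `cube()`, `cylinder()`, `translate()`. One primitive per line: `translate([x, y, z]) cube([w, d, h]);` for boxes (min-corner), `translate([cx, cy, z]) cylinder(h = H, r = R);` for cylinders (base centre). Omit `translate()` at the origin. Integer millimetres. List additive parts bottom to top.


cube([220, 170, 10]);
translate([0, 0, 10]) cube([220, 10, 130]);
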